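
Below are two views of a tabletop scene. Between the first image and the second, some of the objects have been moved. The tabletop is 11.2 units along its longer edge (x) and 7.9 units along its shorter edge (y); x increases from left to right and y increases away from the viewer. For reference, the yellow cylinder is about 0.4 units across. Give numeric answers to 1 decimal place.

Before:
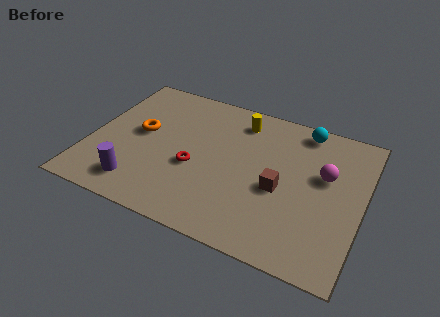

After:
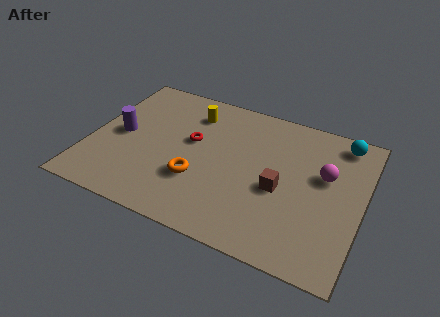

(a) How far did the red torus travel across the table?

1.4

The red torus moved from about (4.4, 3.2) to (4.1, 4.6), a distance of √(0.3² + 1.4²) ≈ 1.4.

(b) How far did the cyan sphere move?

1.6

From (8.5, 7.0) to (10.1, 6.9), the cyan sphere covered √(1.6² + 0.1²) ≈ 1.6 units.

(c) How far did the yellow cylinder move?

2.0

From (5.9, 6.5) to (3.9, 6.2), the yellow cylinder covered √(2.0² + 0.3²) ≈ 2.0 units.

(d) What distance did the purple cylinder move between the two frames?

2.7

The purple cylinder was near (2.3, 1.4) before and (1.2, 3.9) after, so it travelled √(1.1² + 2.5²) ≈ 2.7 units.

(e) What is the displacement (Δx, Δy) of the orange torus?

(2.6, -1.7)

The orange torus started near (2.0, 4.3) and ended near (4.6, 2.6).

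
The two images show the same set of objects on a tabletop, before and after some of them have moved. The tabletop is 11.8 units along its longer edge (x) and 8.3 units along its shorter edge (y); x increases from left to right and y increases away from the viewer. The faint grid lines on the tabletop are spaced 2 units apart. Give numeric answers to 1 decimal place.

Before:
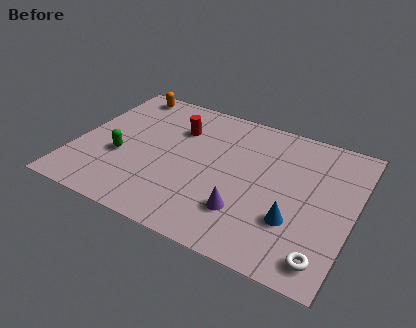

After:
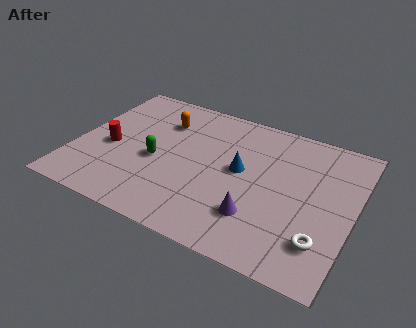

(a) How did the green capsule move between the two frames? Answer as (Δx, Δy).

(1.5, 0.4)

The green capsule was at about (2.0, 3.2) and moved to about (3.5, 3.6).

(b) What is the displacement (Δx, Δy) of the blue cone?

(-2.5, 1.9)

From the two frames, the blue cone sits at roughly (9.5, 2.6) before and (7.0, 4.5) after.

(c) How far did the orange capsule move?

2.3

The orange capsule moved from about (1.5, 7.4) to (3.4, 6.1), a distance of √(1.9² + 1.3²) ≈ 2.3.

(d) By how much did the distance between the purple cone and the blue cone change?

+0.5

Before: roughly 2.0 units apart; after: 2.5. That's 0.5 units further apart.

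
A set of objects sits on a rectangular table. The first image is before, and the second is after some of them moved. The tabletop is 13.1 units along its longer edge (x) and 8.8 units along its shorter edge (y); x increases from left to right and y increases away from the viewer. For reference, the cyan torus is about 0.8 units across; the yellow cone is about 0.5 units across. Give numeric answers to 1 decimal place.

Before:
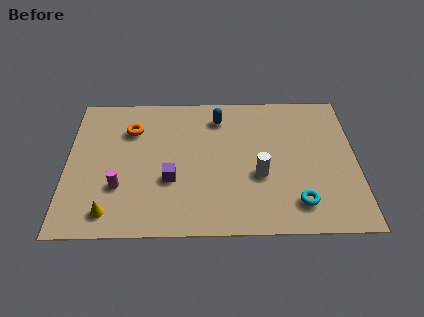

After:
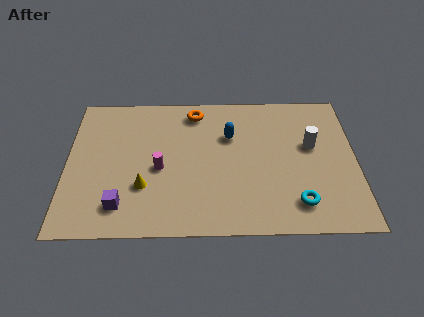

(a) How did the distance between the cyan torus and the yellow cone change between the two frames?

-1.4

They were about 8.4 units apart before and 7.0 after — 1.4 units closer together.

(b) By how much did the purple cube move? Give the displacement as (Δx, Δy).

(-2.2, -1.5)

The purple cube started near (4.7, 3.2) and ended near (2.5, 1.7).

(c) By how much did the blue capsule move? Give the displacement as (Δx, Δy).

(0.5, -1.2)

The blue capsule started near (6.9, 7.1) and ended near (7.4, 5.9).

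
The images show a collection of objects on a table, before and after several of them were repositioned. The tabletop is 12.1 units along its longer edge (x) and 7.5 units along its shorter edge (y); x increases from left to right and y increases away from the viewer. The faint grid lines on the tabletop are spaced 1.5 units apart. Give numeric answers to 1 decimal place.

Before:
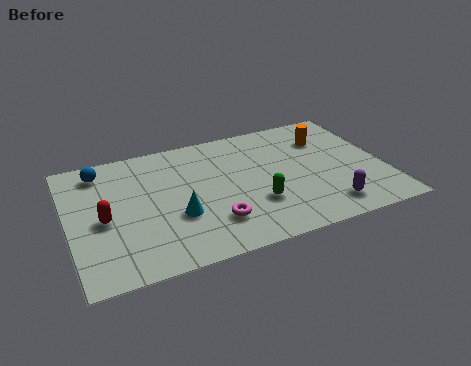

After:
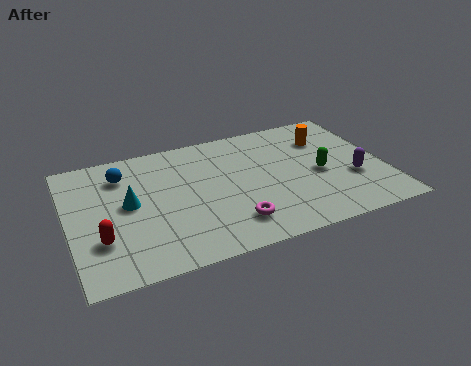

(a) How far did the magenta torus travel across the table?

0.8

The magenta torus moved from about (5.3, 1.9) to (6.0, 1.6), a distance of √(0.7² + 0.3²) ≈ 0.8.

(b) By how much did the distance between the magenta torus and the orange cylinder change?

-0.3

They were about 6.0 units apart before and 5.7 after — 0.3 units closer together.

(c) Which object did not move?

the orange cylinder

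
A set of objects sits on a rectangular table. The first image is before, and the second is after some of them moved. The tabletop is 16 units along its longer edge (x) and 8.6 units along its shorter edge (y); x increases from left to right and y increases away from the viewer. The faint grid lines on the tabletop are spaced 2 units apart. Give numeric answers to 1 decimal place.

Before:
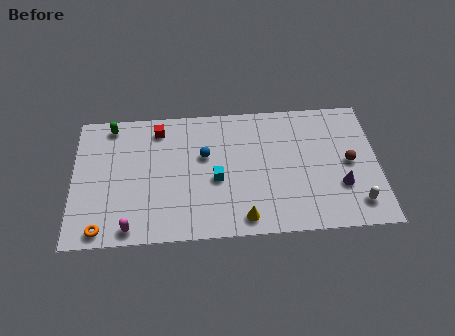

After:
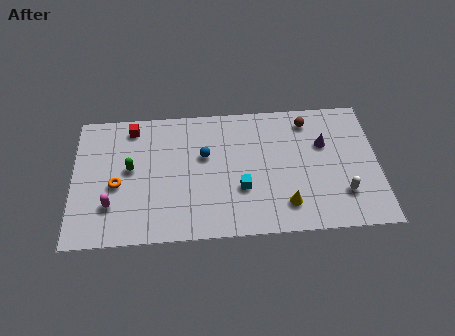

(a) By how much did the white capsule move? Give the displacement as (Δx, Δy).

(-0.7, 0.7)

The white capsule was at about (14.8, 1.6) and moved to about (14.1, 2.3).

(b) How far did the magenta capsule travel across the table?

1.8

The magenta capsule was near (3.0, 0.9) before and (2.0, 2.4) after, so it travelled √(1.0² + 1.5²) ≈ 1.8 units.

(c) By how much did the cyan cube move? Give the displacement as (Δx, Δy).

(1.3, -0.7)

The cyan cube was at about (7.5, 3.7) and moved to about (8.8, 3.0).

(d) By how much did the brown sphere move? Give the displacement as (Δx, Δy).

(-2.1, 2.9)

The brown sphere started near (14.5, 4.3) and ended near (12.4, 7.2).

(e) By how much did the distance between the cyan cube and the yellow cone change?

-0.4

They were about 3.0 units apart before and 2.6 after — 0.4 units closer together.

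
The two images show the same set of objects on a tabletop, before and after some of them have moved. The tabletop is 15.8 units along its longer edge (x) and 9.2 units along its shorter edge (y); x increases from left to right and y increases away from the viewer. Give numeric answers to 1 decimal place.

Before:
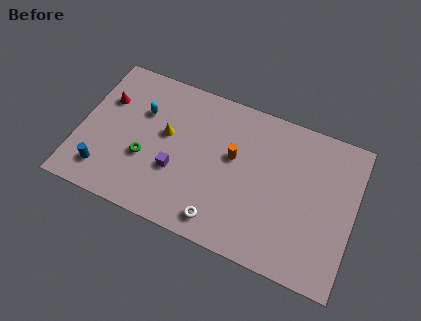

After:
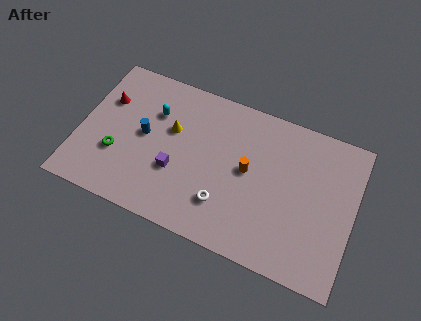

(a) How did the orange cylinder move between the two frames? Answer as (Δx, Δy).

(0.9, -0.5)

The orange cylinder was at about (8.8, 5.4) and moved to about (9.7, 4.9).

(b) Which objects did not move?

the red cone and the purple cube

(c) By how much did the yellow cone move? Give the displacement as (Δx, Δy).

(0.3, 0.4)

The yellow cone started near (4.9, 5.3) and ended near (5.2, 5.7).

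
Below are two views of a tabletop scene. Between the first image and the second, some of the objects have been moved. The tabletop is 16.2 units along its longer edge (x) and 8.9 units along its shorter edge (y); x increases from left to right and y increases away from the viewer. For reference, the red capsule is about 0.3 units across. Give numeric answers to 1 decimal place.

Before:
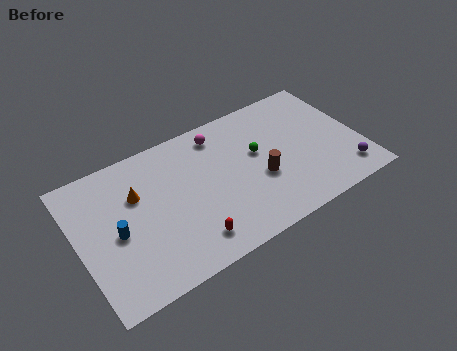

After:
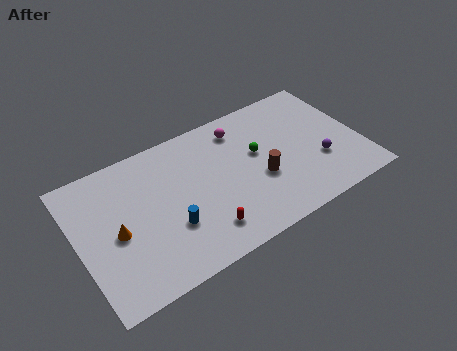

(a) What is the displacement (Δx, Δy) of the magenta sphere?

(1.2, -0.2)

The magenta sphere started near (8.5, 7.5) and ended near (9.7, 7.3).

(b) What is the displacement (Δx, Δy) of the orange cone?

(-1.4, -1.8)

From the two frames, the orange cone sits at roughly (3.5, 5.9) before and (2.1, 4.1) after.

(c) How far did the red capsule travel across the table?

0.8

From (5.9, 1.6) to (6.7, 1.8), the red capsule covered √(0.8² + 0.2²) ≈ 0.8 units.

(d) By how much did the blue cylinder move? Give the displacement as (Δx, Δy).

(2.9, -1.1)

From the two frames, the blue cylinder sits at roughly (2.1, 4.1) before and (5.0, 3.0) after.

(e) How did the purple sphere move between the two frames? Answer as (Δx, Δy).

(-1.3, 1.4)

From the two frames, the purple sphere sits at roughly (15.0, 1.6) before and (13.7, 3.0) after.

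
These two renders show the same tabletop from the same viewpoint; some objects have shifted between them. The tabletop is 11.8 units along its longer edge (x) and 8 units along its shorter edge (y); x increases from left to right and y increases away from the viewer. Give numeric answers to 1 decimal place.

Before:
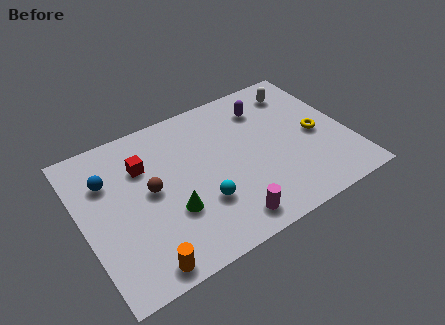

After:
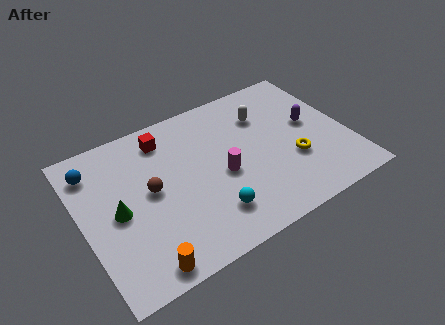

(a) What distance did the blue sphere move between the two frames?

0.9

The blue sphere was near (1.3, 5.6) before and (0.8, 6.4) after, so it travelled √(0.5² + 0.8²) ≈ 0.9 units.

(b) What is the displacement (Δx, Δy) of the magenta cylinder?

(0.2, 2.4)

The magenta cylinder was at about (5.9, 1.1) and moved to about (6.1, 3.5).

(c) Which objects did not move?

the brown sphere and the orange cylinder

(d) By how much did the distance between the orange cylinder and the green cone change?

+0.6

The distance was about 2.5 in the first image and 3.1 in the second, so they moved 0.6 units further apart.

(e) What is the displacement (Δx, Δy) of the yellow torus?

(-1.2, -0.9)

The yellow torus started near (10.4, 3.7) and ended near (9.2, 2.8).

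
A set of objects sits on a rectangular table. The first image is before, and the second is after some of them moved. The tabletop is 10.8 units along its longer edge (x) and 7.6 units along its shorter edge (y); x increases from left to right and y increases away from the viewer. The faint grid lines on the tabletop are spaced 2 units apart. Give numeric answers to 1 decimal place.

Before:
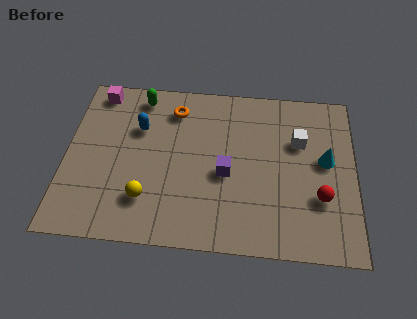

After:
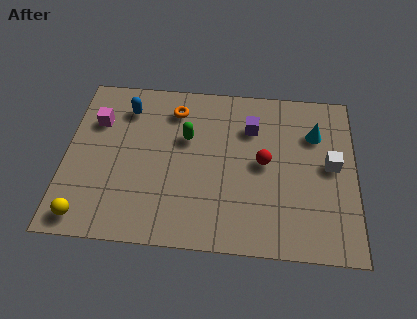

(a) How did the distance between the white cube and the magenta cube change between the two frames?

+1.1

The distance was about 7.8 in the first image and 8.9 in the second, so they moved 1.1 units further apart.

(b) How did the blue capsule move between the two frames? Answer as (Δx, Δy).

(-0.5, 0.9)

From the two frames, the blue capsule sits at roughly (2.7, 5.1) before and (2.2, 6.0) after.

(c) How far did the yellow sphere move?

2.4

From (3.1, 1.9) to (0.9, 0.9), the yellow sphere covered √(2.2² + 1.0²) ≈ 2.4 units.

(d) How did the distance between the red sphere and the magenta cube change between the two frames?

-2.9

The distance was about 9.4 in the first image and 6.5 in the second, so they moved 2.9 units closer together.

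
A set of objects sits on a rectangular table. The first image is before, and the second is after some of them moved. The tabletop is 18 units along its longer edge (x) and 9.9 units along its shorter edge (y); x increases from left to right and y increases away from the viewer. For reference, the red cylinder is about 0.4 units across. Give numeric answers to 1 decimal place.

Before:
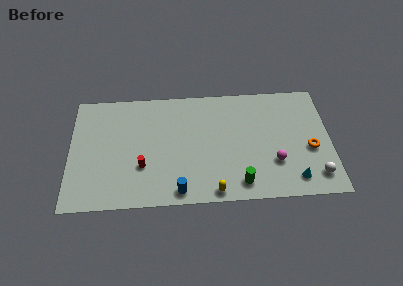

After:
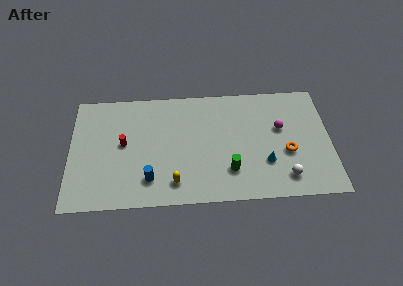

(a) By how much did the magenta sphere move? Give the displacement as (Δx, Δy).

(0.5, 2.9)

From the two frames, the magenta sphere sits at roughly (14.1, 3.1) before and (14.6, 6.0) after.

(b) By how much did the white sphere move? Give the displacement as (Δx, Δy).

(-2.1, 0.0)

The white sphere started near (16.9, 1.8) and ended near (14.8, 1.8).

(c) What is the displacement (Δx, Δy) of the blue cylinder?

(-2.0, 1.1)

The blue cylinder started near (7.5, 1.1) and ended near (5.5, 2.2).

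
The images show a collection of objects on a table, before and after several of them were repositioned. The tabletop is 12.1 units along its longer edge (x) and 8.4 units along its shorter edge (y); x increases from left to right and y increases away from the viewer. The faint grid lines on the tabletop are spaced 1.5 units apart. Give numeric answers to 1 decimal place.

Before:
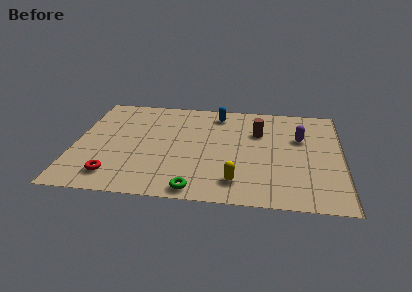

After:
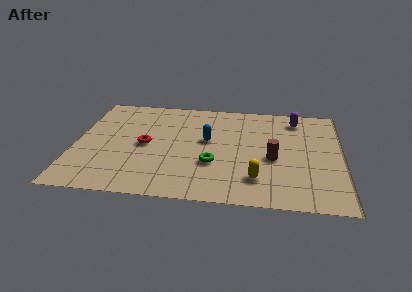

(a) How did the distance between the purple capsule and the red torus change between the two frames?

-1.8

Before: roughly 9.2 units apart; after: 7.4. That's 1.8 units closer together.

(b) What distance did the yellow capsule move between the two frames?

0.9

The yellow capsule moved from about (7.4, 1.6) to (8.3, 1.9), a distance of √(0.9² + 0.3²) ≈ 0.9.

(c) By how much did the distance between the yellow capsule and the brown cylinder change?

-2.4

Before: roughly 4.2 units apart; after: 1.8. That's 2.4 units closer together.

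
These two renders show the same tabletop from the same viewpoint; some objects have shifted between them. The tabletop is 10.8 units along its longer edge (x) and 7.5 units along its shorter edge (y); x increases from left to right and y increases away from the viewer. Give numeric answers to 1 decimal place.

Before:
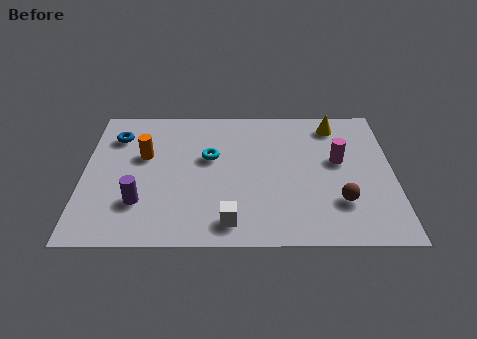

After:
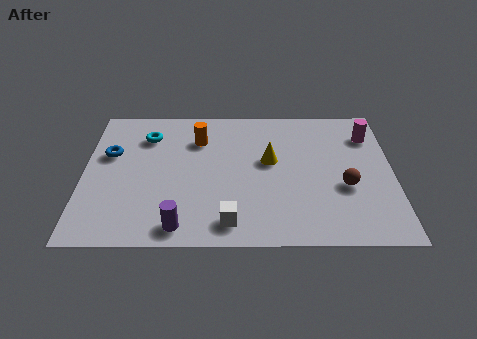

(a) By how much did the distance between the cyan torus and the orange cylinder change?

-0.5

Before: roughly 2.3 units apart; after: 1.8. That's 0.5 units closer together.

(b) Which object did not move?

the white cube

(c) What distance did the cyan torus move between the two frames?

2.5

From (4.4, 4.5) to (2.2, 5.7), the cyan torus covered √(2.2² + 1.2²) ≈ 2.5 units.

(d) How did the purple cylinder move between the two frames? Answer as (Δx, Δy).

(1.4, -1.2)

From the two frames, the purple cylinder sits at roughly (2.0, 2.1) before and (3.4, 0.9) after.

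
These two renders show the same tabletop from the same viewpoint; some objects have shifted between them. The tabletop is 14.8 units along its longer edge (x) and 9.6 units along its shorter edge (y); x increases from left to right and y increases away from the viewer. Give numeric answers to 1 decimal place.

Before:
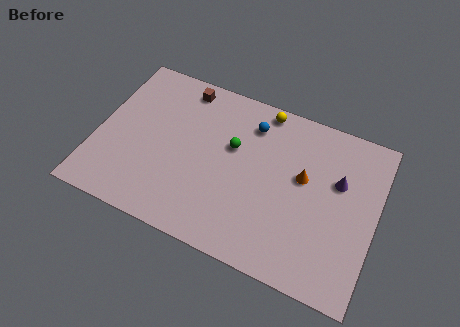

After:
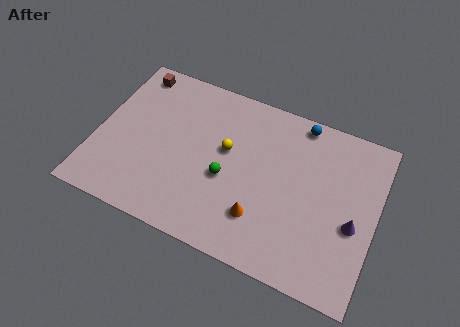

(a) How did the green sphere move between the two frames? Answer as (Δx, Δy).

(-0.1, -1.9)

The green sphere was at about (7.1, 5.9) and moved to about (7.0, 4.0).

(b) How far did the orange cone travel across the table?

3.6

The orange cone was near (10.9, 5.6) before and (9.0, 2.5) after, so it travelled √(1.9² + 3.1²) ≈ 3.6 units.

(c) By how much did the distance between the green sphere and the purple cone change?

+1.1

The distance was about 5.6 in the first image and 6.7 in the second, so they moved 1.1 units further apart.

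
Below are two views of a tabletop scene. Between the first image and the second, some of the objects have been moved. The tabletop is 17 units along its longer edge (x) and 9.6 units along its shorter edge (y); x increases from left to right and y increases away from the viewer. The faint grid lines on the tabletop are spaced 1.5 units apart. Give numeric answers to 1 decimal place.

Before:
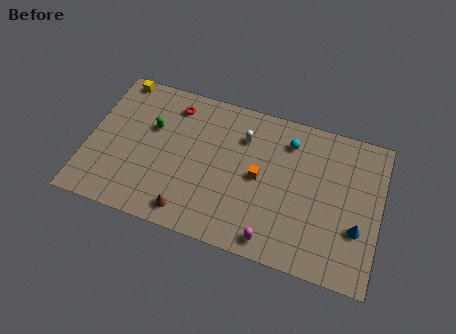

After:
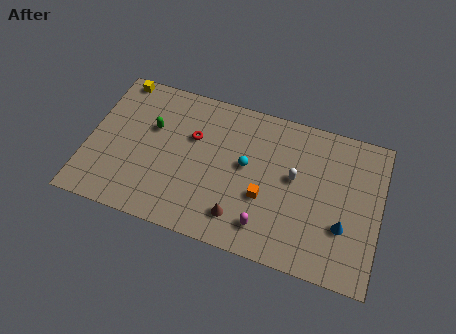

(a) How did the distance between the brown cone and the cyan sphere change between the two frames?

-4.8

The distance was about 8.2 in the first image and 3.4 in the second, so they moved 4.8 units closer together.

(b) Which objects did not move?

the green capsule and the yellow cube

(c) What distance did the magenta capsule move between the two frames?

0.9

The magenta capsule was near (11.1, 1.1) before and (10.6, 1.8) after, so it travelled √(0.5² + 0.7²) ≈ 0.9 units.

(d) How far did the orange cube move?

1.3

The orange cube was near (10.0, 4.8) before and (10.4, 3.6) after, so it travelled √(0.4² + 1.2²) ≈ 1.3 units.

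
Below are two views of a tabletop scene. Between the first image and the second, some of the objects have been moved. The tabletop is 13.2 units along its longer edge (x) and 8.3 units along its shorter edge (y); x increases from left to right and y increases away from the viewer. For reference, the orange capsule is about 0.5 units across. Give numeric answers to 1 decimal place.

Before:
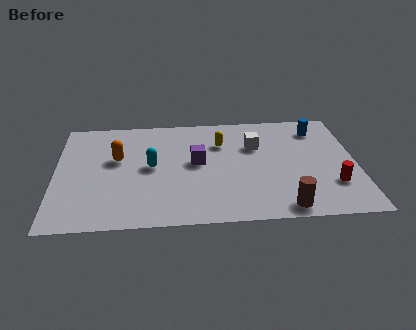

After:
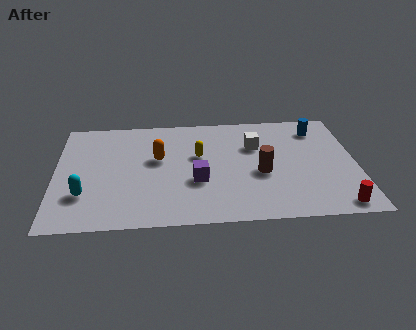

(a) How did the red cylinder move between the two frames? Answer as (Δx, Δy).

(0.1, -1.5)

From the two frames, the red cylinder sits at roughly (12.1, 2.4) before and (12.2, 0.9) after.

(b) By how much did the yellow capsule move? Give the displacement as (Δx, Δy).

(-1.0, -0.9)

The yellow capsule started near (7.3, 5.9) and ended near (6.3, 5.0).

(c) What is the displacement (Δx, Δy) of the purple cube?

(0.0, -1.4)

The purple cube was at about (6.2, 4.5) and moved to about (6.2, 3.1).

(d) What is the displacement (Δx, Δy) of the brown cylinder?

(-0.9, 2.6)

The brown cylinder was at about (9.9, 0.9) and moved to about (9.0, 3.5).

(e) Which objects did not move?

the blue cylinder and the white cube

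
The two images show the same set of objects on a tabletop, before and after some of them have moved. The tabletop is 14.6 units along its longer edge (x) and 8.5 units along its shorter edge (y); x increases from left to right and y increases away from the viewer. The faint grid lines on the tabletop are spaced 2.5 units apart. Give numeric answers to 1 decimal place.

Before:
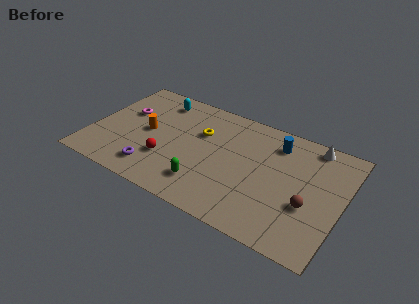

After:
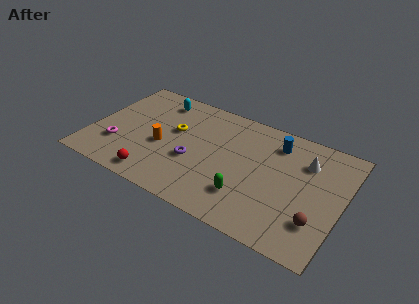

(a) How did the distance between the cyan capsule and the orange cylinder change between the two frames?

+0.8

The distance was about 2.8 in the first image and 3.6 in the second, so they moved 0.8 units further apart.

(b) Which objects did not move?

the blue cylinder and the cyan capsule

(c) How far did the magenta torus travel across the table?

2.8

The magenta torus moved from about (1.7, 5.3) to (1.7, 2.5), a distance of √(0.0² + 2.8²) ≈ 2.8.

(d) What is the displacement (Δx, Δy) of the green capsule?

(2.4, 0.3)

The green capsule started near (7.0, 1.9) and ended near (9.4, 2.2).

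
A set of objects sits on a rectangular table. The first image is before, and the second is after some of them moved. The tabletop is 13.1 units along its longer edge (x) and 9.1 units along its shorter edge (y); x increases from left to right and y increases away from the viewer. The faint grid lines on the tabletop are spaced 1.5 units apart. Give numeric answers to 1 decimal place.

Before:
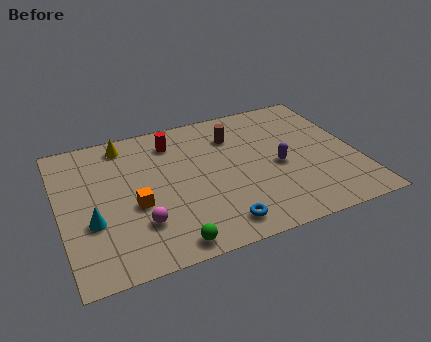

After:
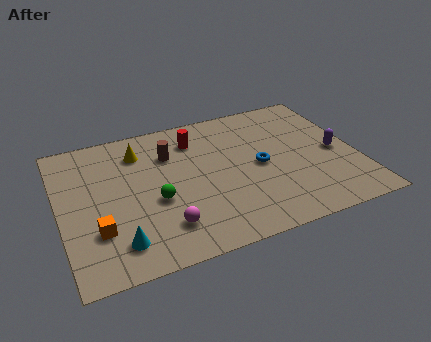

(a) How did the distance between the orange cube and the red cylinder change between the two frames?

+2.3

They were about 4.1 units apart before and 6.4 after — 2.3 units further apart.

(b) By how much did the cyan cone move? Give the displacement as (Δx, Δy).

(1.0, -1.6)

The cyan cone was at about (1.3, 3.3) and moved to about (2.3, 1.7).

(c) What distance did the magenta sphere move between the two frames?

1.1

From (3.3, 2.5) to (4.3, 2.0), the magenta sphere covered √(1.0² + 0.5²) ≈ 1.1 units.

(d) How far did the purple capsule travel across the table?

2.6

From (9.6, 4.1) to (12.2, 4.2), the purple capsule covered √(2.6² + 0.1²) ≈ 2.6 units.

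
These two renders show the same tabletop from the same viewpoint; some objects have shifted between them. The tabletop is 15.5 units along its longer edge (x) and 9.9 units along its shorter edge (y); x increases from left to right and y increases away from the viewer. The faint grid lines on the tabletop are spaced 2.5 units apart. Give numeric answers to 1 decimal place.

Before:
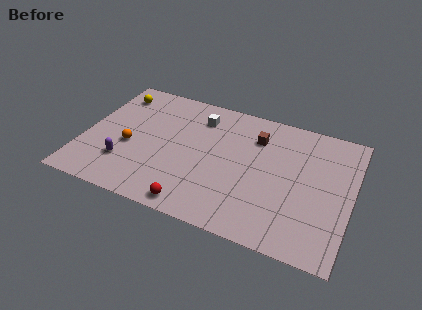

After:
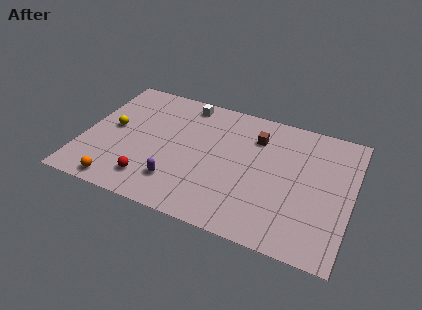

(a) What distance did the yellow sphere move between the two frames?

2.9

The yellow sphere moved from about (1.3, 8.1) to (1.6, 5.2), a distance of √(0.3² + 2.9²) ≈ 2.9.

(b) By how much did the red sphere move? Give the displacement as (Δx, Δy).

(-2.7, 0.9)

The red sphere started near (6.9, 1.0) and ended near (4.2, 1.9).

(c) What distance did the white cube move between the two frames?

1.3

The white cube was near (6.4, 7.8) before and (5.5, 8.7) after, so it travelled √(0.9² + 0.9²) ≈ 1.3 units.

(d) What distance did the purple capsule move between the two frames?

3.1

From (2.6, 2.7) to (5.7, 2.3), the purple capsule covered √(3.1² + 0.4²) ≈ 3.1 units.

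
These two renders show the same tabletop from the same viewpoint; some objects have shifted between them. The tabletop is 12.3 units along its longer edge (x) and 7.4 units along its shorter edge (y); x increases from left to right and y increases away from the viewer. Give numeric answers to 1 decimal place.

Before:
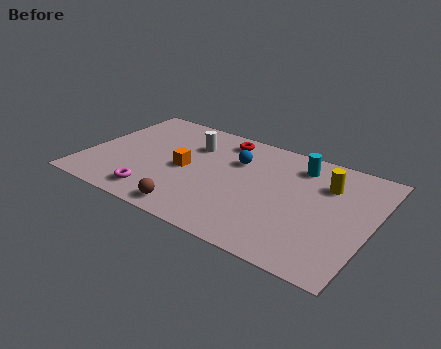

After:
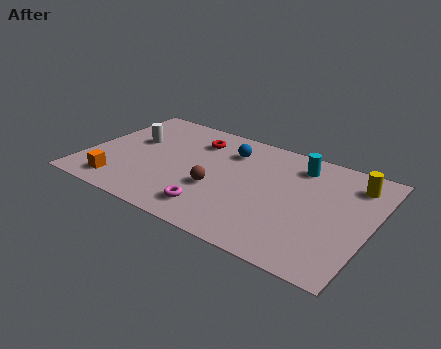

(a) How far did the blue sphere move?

0.6

The blue sphere was near (6.3, 5.1) before and (5.9, 5.6) after, so it travelled √(0.4² + 0.5²) ≈ 0.6 units.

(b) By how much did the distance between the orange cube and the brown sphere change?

+1.6

They were about 2.7 units apart before and 4.3 after — 1.6 units further apart.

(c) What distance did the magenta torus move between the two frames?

2.5

From (3.4, 1.2) to (5.9, 1.4), the magenta torus covered √(2.5² + 0.2²) ≈ 2.5 units.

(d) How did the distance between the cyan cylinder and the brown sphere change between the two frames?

-1.9

The distance was about 6.4 in the first image and 4.5 in the second, so they moved 1.9 units closer together.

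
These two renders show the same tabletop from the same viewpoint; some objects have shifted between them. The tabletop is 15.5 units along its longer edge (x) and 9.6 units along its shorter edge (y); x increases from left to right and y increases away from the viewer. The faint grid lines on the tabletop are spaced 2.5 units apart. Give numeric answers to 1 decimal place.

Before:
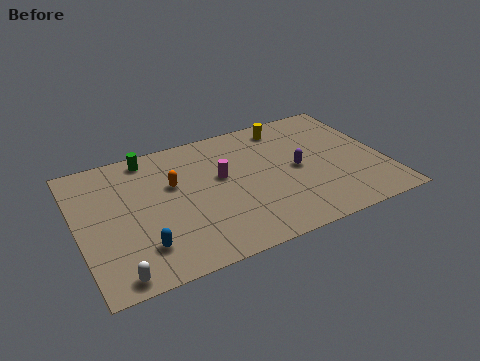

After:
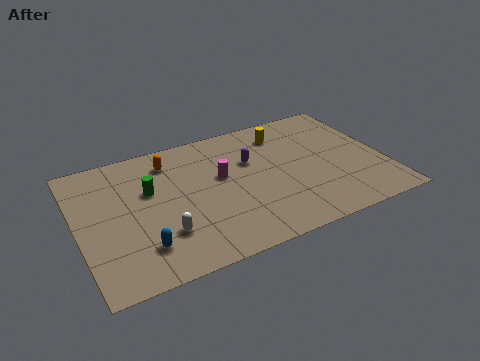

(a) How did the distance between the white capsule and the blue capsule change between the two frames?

-0.7

The distance was about 1.9 in the first image and 1.2 in the second, so they moved 0.7 units closer together.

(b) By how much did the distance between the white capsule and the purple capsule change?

-4.3

The distance was about 10.3 in the first image and 6.0 in the second, so they moved 4.3 units closer together.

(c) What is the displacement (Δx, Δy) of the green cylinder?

(-0.2, -2.5)

The green cylinder was at about (3.9, 8.5) and moved to about (3.7, 6.0).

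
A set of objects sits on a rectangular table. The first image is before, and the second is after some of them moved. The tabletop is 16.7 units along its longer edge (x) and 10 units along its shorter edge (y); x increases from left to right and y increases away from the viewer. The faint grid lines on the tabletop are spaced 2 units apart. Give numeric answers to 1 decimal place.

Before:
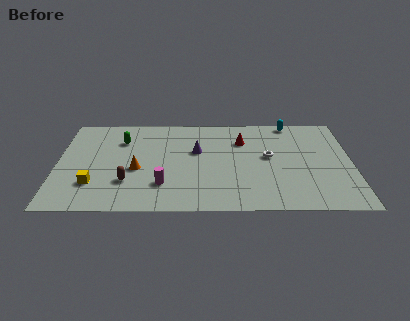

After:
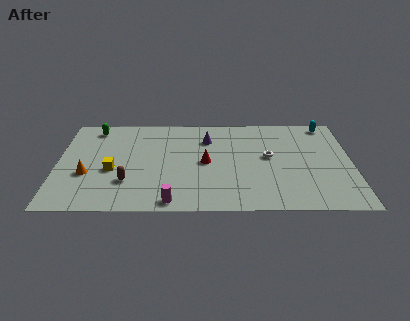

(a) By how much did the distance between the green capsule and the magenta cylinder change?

+3.6

The distance was about 5.3 in the first image and 8.9 in the second, so they moved 3.6 units further apart.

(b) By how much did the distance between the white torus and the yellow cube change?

-1.3

They were about 10.3 units apart before and 9.0 after — 1.3 units closer together.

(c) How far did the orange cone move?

2.8

From (4.5, 4.2) to (1.7, 3.7), the orange cone covered √(2.8² + 0.5²) ≈ 2.8 units.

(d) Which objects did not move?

the brown capsule and the white torus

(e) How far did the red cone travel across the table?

3.1

The red cone moved from about (10.5, 7.2) to (8.4, 4.9), a distance of √(2.1² + 2.3²) ≈ 3.1.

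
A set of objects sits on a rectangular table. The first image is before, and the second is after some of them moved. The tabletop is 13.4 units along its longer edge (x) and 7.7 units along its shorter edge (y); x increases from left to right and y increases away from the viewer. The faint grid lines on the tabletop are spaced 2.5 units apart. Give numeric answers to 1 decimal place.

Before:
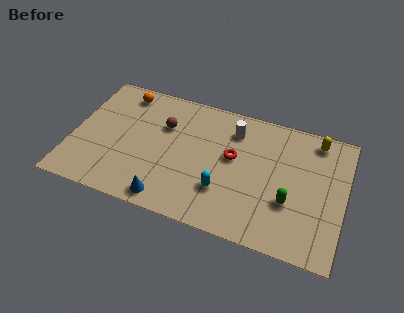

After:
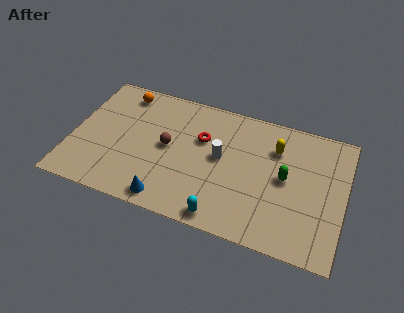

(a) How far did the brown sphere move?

1.2

From (4.4, 5.2) to (4.7, 4.0), the brown sphere covered √(0.3² + 1.2²) ≈ 1.2 units.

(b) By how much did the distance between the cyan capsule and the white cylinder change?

-0.3

Before: roughly 3.7 units apart; after: 3.4. That's 0.3 units closer together.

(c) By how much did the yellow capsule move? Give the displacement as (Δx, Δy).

(-1.9, -1.1)

From the two frames, the yellow capsule sits at roughly (11.8, 6.7) before and (9.9, 5.6) after.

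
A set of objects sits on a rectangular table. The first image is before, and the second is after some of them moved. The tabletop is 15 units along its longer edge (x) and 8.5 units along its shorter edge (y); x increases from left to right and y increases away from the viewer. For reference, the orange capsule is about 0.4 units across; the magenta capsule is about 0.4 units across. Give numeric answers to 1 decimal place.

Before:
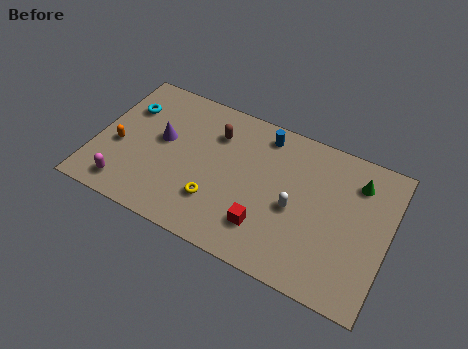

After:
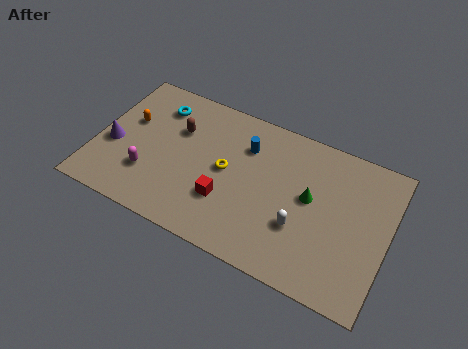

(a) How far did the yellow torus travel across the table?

2.0

The yellow torus moved from about (6.4, 2.4) to (6.7, 4.4), a distance of √(0.3² + 2.0²) ≈ 2.0.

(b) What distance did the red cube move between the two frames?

2.2

From (9.0, 2.1) to (6.9, 2.7), the red cube covered √(2.1² + 0.6²) ≈ 2.2 units.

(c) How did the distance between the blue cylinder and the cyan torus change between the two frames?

-2.4

They were about 7.1 units apart before and 4.7 after — 2.4 units closer together.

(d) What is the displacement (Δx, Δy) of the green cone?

(-2.2, -1.9)

From the two frames, the green cone sits at roughly (13.2, 6.6) before and (11.0, 4.7) after.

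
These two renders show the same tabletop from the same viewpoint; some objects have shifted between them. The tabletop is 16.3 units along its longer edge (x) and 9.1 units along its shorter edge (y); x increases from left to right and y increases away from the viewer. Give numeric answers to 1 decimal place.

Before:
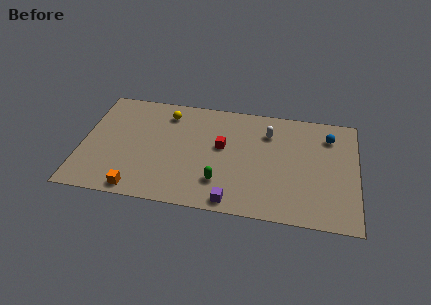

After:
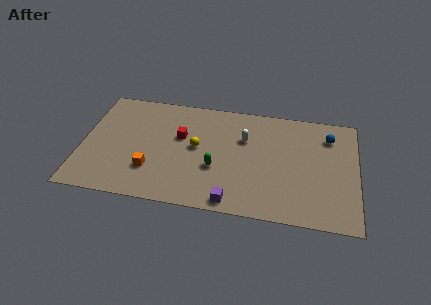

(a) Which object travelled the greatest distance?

the yellow sphere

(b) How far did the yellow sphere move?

3.1

The yellow sphere was near (4.9, 7.4) before and (6.8, 4.9) after, so it travelled √(1.9² + 2.5²) ≈ 3.1 units.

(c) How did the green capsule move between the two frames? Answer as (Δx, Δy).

(-0.3, 1.1)

The green capsule was at about (8.3, 2.3) and moved to about (8.0, 3.4).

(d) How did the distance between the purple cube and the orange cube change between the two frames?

-0.4

They were about 5.6 units apart before and 5.2 after — 0.4 units closer together.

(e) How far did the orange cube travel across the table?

1.8

The orange cube moved from about (3.5, 0.9) to (4.2, 2.6), a distance of √(0.7² + 1.7²) ≈ 1.8.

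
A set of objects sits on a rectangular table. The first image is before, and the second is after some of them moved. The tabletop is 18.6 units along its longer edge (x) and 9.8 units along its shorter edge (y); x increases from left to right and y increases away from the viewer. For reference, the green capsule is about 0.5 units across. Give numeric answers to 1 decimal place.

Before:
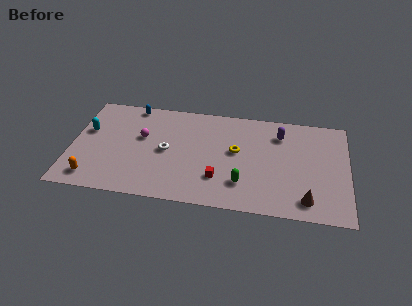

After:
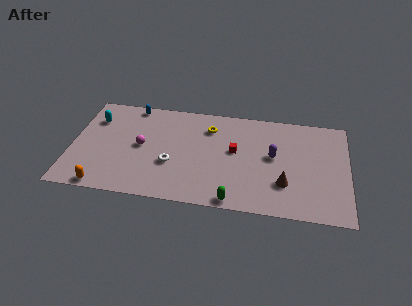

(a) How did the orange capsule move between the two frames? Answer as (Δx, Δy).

(0.8, -0.7)

The orange capsule started near (1.6, 1.5) and ended near (2.4, 0.8).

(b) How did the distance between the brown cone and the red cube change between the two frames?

-1.7

The distance was about 6.0 in the first image and 4.3 in the second, so they moved 1.7 units closer together.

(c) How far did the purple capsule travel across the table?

2.2

The purple capsule moved from about (14.0, 7.6) to (13.6, 5.4), a distance of √(0.4² + 2.2²) ≈ 2.2.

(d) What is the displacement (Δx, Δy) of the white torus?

(0.4, -1.2)

The white torus was at about (6.4, 4.8) and moved to about (6.8, 3.6).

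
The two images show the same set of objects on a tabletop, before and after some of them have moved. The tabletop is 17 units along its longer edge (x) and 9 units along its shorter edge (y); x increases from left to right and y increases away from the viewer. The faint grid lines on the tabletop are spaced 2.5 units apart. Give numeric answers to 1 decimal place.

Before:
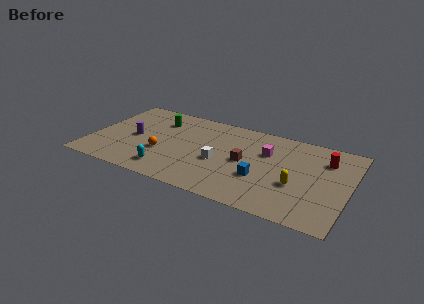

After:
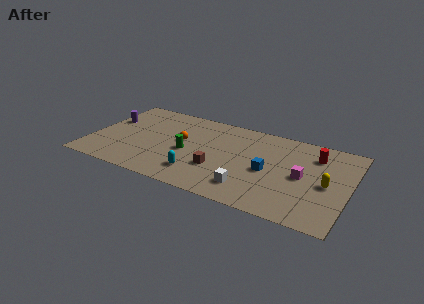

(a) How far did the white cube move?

2.9

The white cube was near (8.6, 3.8) before and (10.8, 1.9) after, so it travelled √(2.2² + 1.9²) ≈ 2.9 units.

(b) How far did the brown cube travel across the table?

2.2

The brown cube was near (10.2, 4.5) before and (8.6, 3.0) after, so it travelled √(1.6² + 1.5²) ≈ 2.2 units.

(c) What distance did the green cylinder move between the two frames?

3.6

The green cylinder moved from about (4.1, 6.8) to (6.4, 4.0), a distance of √(2.3² + 2.8²) ≈ 3.6.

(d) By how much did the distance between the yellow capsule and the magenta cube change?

-1.8

They were about 3.4 units apart before and 1.6 after — 1.8 units closer together.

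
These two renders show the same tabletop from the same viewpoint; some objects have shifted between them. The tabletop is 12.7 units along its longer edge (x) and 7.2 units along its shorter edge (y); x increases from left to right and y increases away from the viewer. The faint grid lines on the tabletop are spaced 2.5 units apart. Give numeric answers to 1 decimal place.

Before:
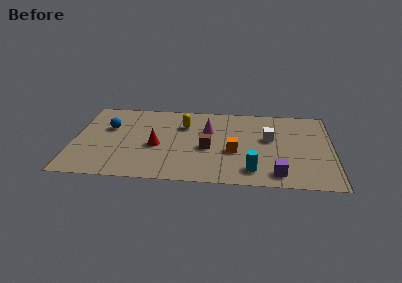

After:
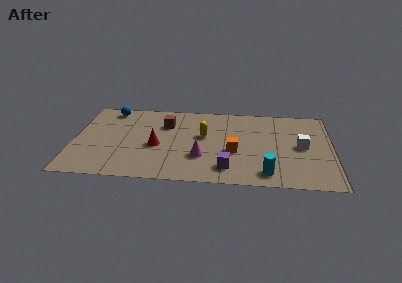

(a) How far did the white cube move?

1.7

From (9.6, 4.2) to (11.2, 3.6), the white cube covered √(1.6² + 0.6²) ≈ 1.7 units.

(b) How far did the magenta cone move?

2.4

The magenta cone moved from about (6.6, 4.7) to (6.3, 2.3), a distance of √(0.3² + 2.4²) ≈ 2.4.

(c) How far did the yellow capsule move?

1.3

The yellow capsule moved from about (5.4, 5.1) to (6.4, 4.2), a distance of √(1.0² + 0.9²) ≈ 1.3.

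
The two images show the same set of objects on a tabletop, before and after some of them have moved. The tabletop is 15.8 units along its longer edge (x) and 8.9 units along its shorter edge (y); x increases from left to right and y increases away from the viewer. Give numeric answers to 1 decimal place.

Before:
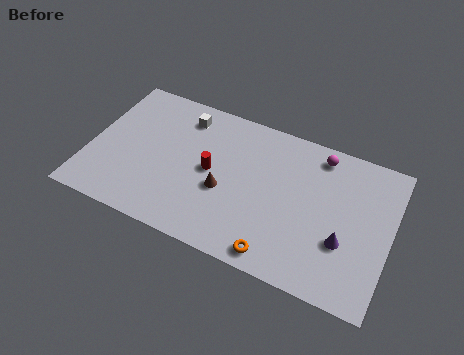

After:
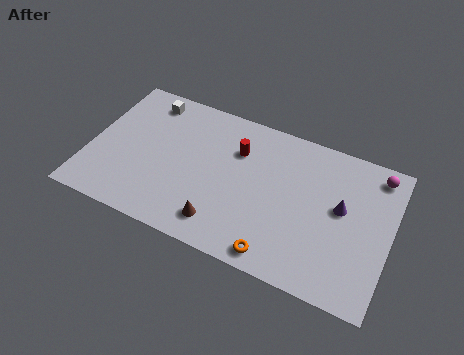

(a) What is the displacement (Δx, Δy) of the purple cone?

(-0.3, 1.9)

The purple cone started near (13.5, 3.1) and ended near (13.2, 5.0).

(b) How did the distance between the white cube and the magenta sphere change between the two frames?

+5.0

The distance was about 7.2 in the first image and 12.2 in the second, so they moved 5.0 units further apart.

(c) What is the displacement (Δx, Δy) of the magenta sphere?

(3.0, 0.0)

The magenta sphere started near (11.8, 7.7) and ended near (14.8, 7.7).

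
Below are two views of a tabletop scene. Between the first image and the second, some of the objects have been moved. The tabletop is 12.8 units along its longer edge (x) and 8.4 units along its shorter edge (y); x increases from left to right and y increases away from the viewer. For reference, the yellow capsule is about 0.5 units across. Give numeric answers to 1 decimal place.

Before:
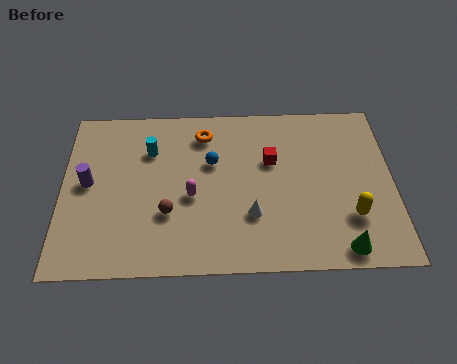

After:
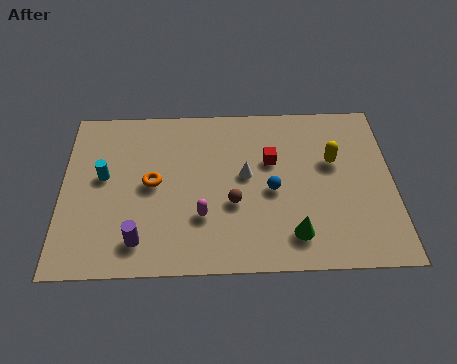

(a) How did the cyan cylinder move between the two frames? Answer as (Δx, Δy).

(-1.8, -1.3)

The cyan cylinder started near (3.4, 6.0) and ended near (1.6, 4.7).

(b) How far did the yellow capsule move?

2.9

The yellow capsule moved from about (11.1, 2.4) to (10.5, 5.2), a distance of √(0.6² + 2.8²) ≈ 2.9.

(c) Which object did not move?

the red cube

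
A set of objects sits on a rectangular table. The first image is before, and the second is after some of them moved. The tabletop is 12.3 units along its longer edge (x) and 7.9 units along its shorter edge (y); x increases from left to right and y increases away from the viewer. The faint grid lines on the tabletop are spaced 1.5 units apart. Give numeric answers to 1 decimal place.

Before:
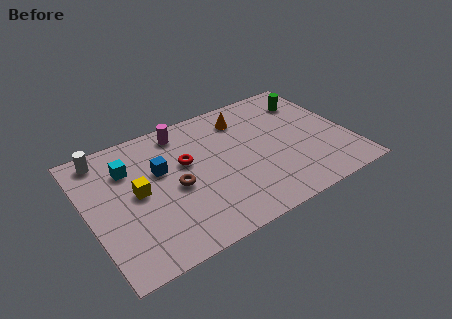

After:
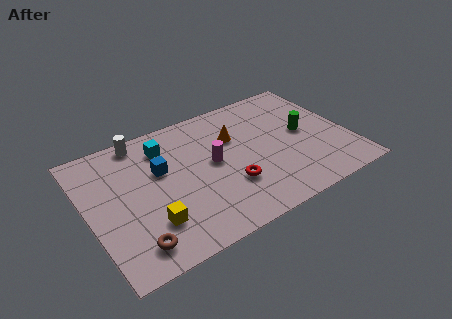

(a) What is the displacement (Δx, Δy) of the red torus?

(1.7, -2.3)

The red torus started near (4.7, 4.8) and ended near (6.4, 2.5).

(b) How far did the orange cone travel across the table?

1.2

From (7.7, 6.3) to (7.1, 5.3), the orange cone covered √(0.6² + 1.0²) ≈ 1.2 units.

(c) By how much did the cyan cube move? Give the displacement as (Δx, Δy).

(1.8, 0.5)

The cyan cube started near (2.1, 5.7) and ended near (3.9, 6.2).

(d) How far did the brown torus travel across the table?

3.3

The brown torus moved from about (4.0, 3.6) to (1.7, 1.3), a distance of √(2.3² + 2.3²) ≈ 3.3.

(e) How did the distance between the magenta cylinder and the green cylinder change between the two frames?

-1.7

Before: roughly 6.1 units apart; after: 4.4. That's 1.7 units closer together.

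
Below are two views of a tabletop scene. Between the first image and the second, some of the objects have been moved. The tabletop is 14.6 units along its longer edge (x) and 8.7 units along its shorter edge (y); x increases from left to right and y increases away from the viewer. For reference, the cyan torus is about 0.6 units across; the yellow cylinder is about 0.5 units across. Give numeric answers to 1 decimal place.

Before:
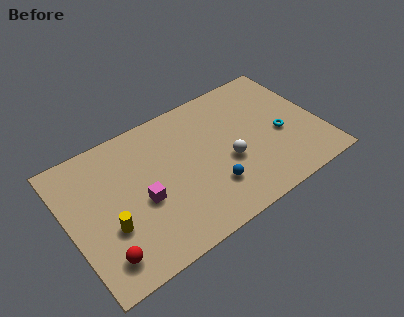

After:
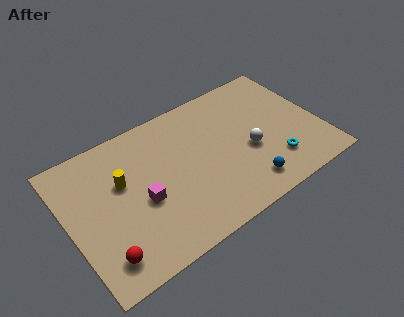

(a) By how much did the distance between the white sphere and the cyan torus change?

-1.3

Before: roughly 3.2 units apart; after: 1.9. That's 1.3 units closer together.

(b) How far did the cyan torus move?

1.7

The cyan torus was near (12.3, 3.7) before and (11.6, 2.1) after, so it travelled √(0.7² + 1.6²) ≈ 1.7 units.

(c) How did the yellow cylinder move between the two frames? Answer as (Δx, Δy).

(1.1, 2.3)

The yellow cylinder was at about (2.1, 3.1) and moved to about (3.2, 5.4).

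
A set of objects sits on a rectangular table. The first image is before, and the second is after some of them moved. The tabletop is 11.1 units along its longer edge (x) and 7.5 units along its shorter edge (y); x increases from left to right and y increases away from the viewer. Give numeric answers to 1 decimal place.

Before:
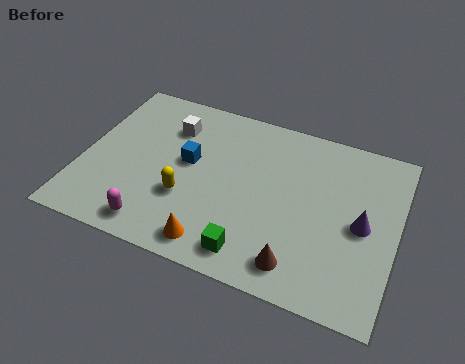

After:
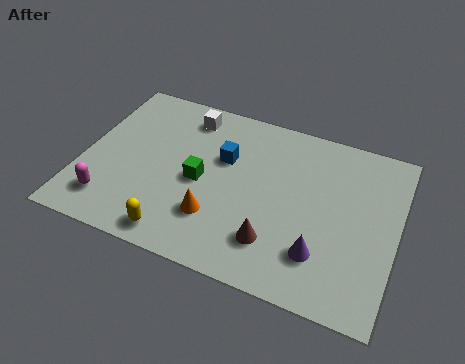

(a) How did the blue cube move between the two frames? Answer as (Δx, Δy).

(1.2, 0.6)

The blue cube started near (3.7, 4.2) and ended near (4.9, 4.8).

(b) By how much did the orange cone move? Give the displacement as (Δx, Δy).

(-0.1, 1.1)

From the two frames, the orange cone sits at roughly (5.0, 1.0) before and (4.9, 2.1) after.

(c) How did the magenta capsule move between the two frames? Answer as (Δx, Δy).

(-1.7, 0.5)

From the two frames, the magenta capsule sits at roughly (2.9, 1.0) before and (1.2, 1.5) after.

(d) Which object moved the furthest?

the green cube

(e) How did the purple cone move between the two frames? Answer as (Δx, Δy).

(-1.3, -1.7)

The purple cone was at about (9.9, 3.6) and moved to about (8.6, 1.9).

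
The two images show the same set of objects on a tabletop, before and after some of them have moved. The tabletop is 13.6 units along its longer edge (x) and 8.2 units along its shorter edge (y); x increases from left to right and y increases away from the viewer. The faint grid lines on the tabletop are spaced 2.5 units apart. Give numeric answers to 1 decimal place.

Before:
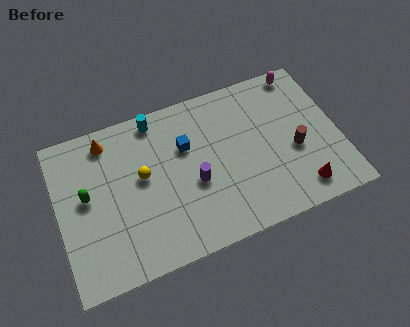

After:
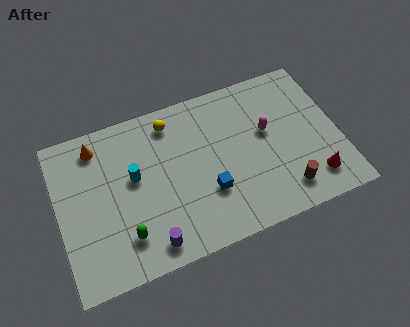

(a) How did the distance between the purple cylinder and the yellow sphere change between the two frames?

+3.3

Before: roughly 2.7 units apart; after: 6.0. That's 3.3 units further apart.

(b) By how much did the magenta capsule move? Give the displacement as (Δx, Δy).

(-2.0, -2.6)

The magenta capsule was at about (12.2, 7.4) and moved to about (10.2, 4.8).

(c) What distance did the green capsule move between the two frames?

3.1

From (1.4, 4.5) to (3.0, 1.9), the green capsule covered √(1.6² + 2.6²) ≈ 3.1 units.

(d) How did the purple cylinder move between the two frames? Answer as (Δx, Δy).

(-2.4, -2.3)

The purple cylinder was at about (6.5, 3.4) and moved to about (4.1, 1.1).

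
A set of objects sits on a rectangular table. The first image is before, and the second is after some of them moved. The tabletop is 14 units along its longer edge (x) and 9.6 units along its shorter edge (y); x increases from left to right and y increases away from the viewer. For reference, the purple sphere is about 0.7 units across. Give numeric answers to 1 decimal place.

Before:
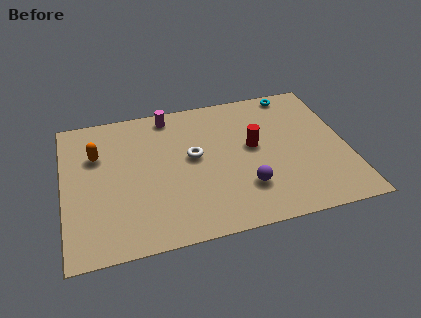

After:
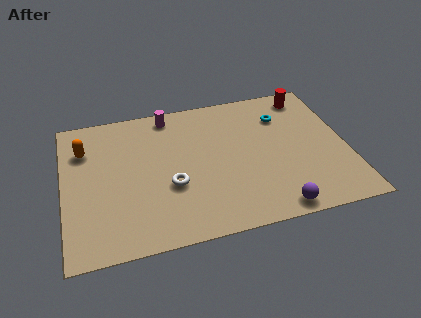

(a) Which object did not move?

the magenta cylinder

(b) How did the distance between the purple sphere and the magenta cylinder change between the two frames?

+2.1

They were about 6.8 units apart before and 8.9 after — 2.1 units further apart.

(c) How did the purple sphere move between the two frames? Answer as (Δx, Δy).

(1.3, -1.7)

From the two frames, the purple sphere sits at roughly (8.8, 2.6) before and (10.1, 0.9) after.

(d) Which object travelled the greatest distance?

the red cylinder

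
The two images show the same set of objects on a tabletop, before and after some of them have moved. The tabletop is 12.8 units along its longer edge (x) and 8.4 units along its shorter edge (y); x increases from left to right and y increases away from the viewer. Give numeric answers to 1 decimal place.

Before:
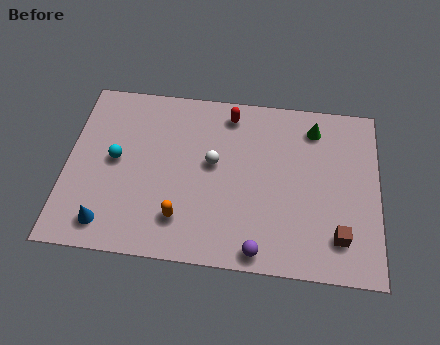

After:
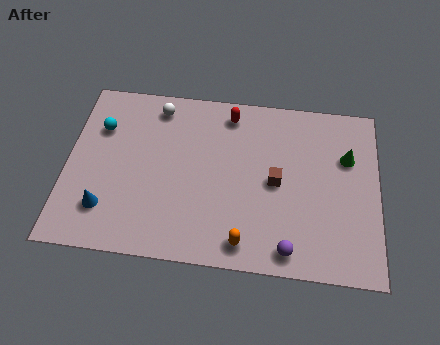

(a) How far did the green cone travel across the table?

1.9

The green cone was near (10.1, 6.9) before and (11.5, 5.6) after, so it travelled √(1.4² + 1.3²) ≈ 1.9 units.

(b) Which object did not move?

the red capsule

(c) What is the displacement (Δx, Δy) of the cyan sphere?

(-0.7, 1.5)

The cyan sphere started near (2.0, 4.4) and ended near (1.3, 5.9).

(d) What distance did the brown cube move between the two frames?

3.5

From (11.2, 1.8) to (8.6, 4.1), the brown cube covered √(2.6² + 2.3²) ≈ 3.5 units.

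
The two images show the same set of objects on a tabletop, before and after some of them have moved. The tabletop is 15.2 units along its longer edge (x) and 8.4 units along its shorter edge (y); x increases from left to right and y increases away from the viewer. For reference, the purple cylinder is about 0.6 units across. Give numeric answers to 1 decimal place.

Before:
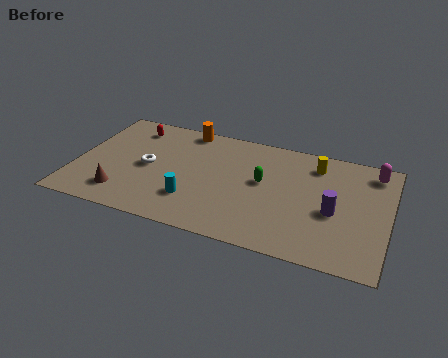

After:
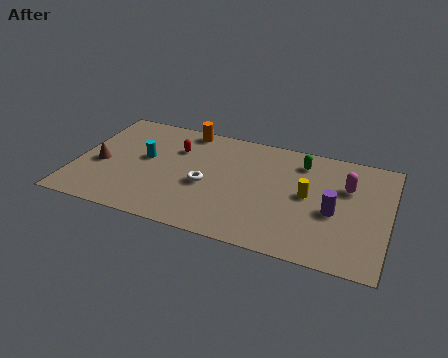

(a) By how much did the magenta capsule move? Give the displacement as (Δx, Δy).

(-1.2, -1.5)

From the two frames, the magenta capsule sits at roughly (14.3, 7.1) before and (13.1, 5.6) after.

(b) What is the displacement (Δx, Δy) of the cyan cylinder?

(-2.6, 2.4)

From the two frames, the cyan cylinder sits at roughly (5.9, 2.3) before and (3.3, 4.7) after.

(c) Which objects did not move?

the orange cylinder and the purple cylinder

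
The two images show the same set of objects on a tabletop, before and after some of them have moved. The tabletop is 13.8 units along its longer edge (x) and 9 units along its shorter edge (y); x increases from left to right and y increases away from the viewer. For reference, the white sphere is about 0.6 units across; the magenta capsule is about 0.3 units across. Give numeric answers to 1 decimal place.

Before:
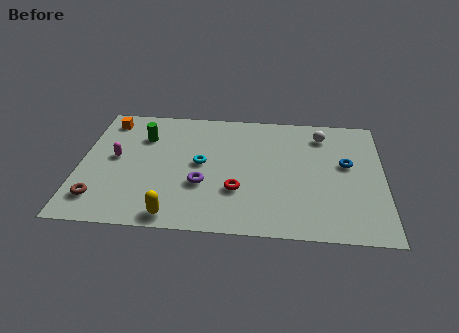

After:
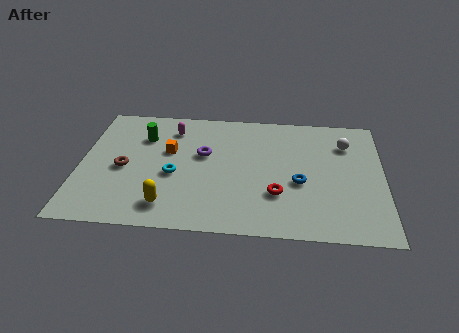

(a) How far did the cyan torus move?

1.5

From (5.5, 4.7) to (4.3, 3.8), the cyan torus covered √(1.2² + 0.9²) ≈ 1.5 units.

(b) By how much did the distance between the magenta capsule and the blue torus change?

-3.6

The distance was about 10.5 in the first image and 6.9 in the second, so they moved 3.6 units closer together.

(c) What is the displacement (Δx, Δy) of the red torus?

(1.8, -0.1)

The red torus was at about (7.2, 2.9) and moved to about (9.0, 2.8).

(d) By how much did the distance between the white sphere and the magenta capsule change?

-1.7

Before: roughly 9.7 units apart; after: 8.0. That's 1.7 units closer together.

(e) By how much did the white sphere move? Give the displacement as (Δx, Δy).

(1.1, -0.6)

From the two frames, the white sphere sits at roughly (11.0, 7.3) before and (12.1, 6.7) after.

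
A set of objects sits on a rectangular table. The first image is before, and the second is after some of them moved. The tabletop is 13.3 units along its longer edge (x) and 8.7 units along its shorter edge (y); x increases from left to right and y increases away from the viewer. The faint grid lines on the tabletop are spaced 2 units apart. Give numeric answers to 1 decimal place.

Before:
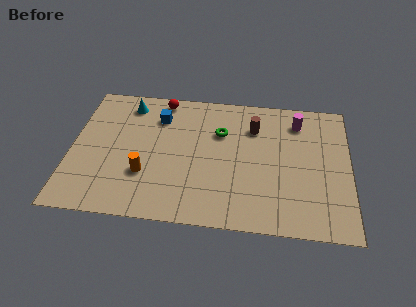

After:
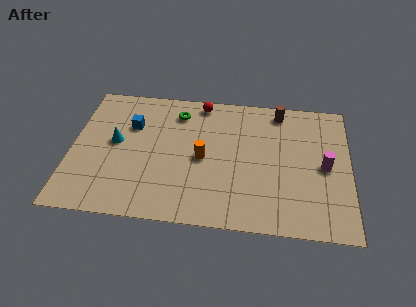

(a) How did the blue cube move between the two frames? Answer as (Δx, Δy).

(-1.3, -0.7)

From the two frames, the blue cube sits at roughly (4.1, 6.6) before and (2.8, 5.9) after.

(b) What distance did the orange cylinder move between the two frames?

3.0

The orange cylinder moved from about (3.6, 2.8) to (6.3, 4.1), a distance of √(2.7² + 1.3²) ≈ 3.0.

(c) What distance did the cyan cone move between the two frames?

2.6

From (2.6, 7.3) to (2.1, 4.7), the cyan cone covered √(0.5² + 2.6²) ≈ 2.6 units.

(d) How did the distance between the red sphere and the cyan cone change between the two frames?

+3.4

They were about 1.7 units apart before and 5.1 after — 3.4 units further apart.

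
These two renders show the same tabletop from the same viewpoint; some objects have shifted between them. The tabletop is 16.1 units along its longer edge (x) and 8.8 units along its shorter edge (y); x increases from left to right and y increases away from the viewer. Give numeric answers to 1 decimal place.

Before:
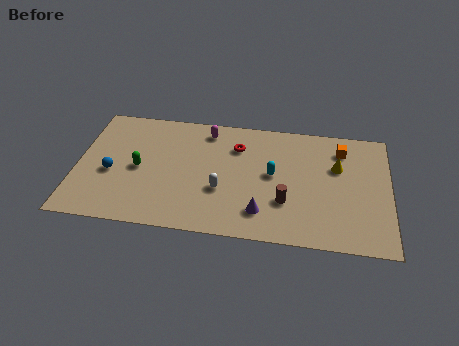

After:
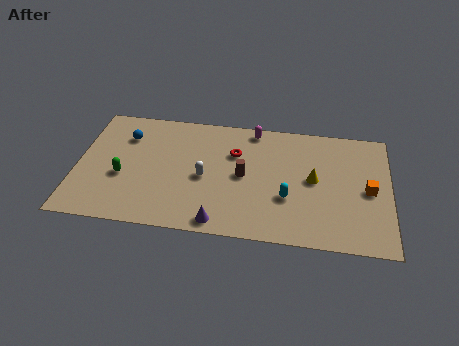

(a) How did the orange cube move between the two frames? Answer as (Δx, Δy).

(1.4, -2.8)

The orange cube was at about (13.6, 7.0) and moved to about (15.0, 4.2).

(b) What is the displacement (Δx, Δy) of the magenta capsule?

(2.4, 0.4)

From the two frames, the magenta capsule sits at roughly (6.6, 7.5) before and (9.0, 7.9) after.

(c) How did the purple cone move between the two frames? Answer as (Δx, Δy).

(-2.1, -1.0)

The purple cone was at about (9.6, 1.9) and moved to about (7.5, 0.9).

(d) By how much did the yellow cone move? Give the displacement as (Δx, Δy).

(-1.2, -1.1)

The yellow cone was at about (13.4, 5.7) and moved to about (12.2, 4.6).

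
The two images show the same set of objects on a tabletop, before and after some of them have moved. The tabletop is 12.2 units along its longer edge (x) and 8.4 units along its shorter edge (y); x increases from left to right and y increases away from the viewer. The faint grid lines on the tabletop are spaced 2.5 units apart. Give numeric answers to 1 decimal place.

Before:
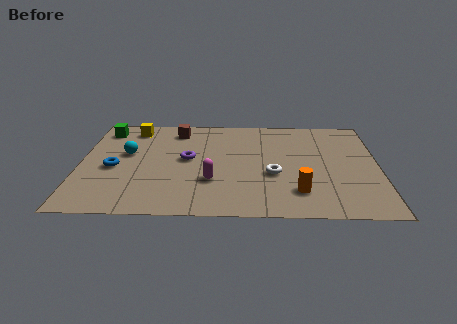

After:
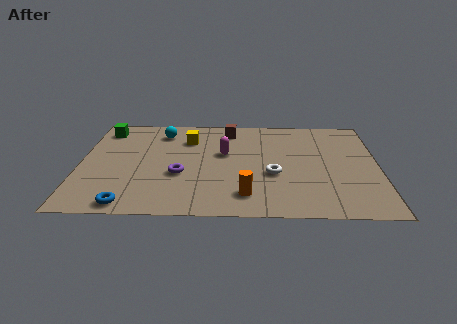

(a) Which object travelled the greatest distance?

the blue torus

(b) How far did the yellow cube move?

2.5

From (2.1, 7.1) to (4.4, 6.2), the yellow cube covered √(2.3² + 0.9²) ≈ 2.5 units.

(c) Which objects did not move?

the white torus and the green cube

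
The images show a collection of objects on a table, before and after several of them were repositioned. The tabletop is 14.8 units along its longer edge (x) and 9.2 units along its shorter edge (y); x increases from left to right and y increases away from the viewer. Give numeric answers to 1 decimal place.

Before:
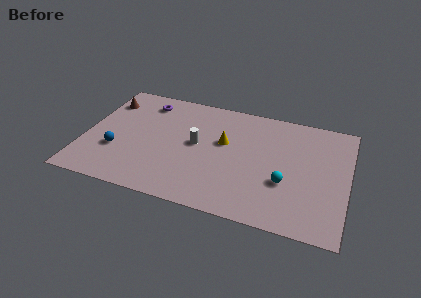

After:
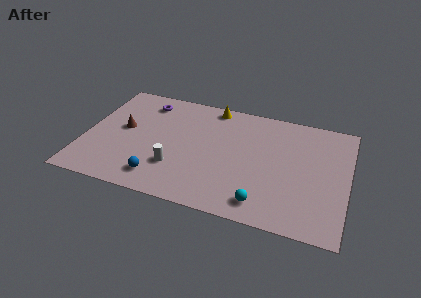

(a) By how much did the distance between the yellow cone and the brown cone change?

-1.3

The distance was about 7.1 in the first image and 5.8 in the second, so they moved 1.3 units closer together.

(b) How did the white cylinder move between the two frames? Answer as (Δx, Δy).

(-1.0, -2.2)

The white cylinder started near (6.3, 4.9) and ended near (5.3, 2.7).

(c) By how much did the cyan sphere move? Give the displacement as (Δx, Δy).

(-1.1, -1.9)

From the two frames, the cyan sphere sits at roughly (11.4, 3.3) before and (10.3, 1.4) after.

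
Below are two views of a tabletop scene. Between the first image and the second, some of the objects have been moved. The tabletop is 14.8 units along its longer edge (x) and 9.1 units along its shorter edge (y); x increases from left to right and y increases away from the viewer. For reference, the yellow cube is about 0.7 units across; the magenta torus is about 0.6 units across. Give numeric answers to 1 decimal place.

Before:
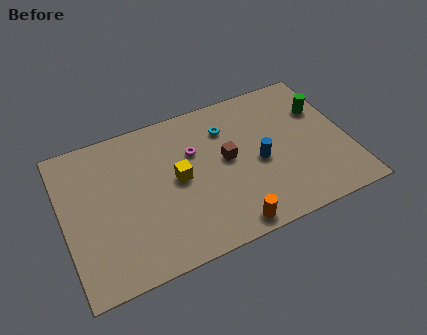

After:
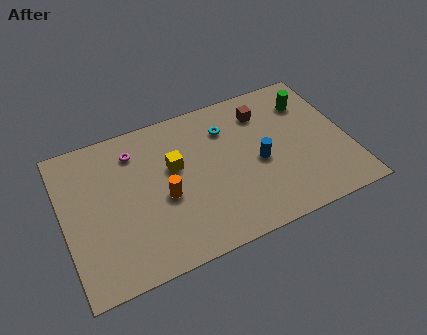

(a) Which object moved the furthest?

the orange cylinder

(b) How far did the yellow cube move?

0.8

The yellow cube moved from about (5.9, 4.7) to (5.8, 5.5), a distance of √(0.1² + 0.8²) ≈ 0.8.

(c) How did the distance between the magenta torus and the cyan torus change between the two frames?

+2.8

Before: roughly 2.0 units apart; after: 4.8. That's 2.8 units further apart.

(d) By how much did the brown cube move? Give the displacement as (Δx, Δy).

(2.2, 2.2)

From the two frames, the brown cube sits at roughly (8.5, 4.9) before and (10.7, 7.1) after.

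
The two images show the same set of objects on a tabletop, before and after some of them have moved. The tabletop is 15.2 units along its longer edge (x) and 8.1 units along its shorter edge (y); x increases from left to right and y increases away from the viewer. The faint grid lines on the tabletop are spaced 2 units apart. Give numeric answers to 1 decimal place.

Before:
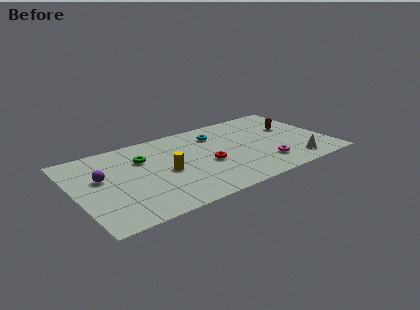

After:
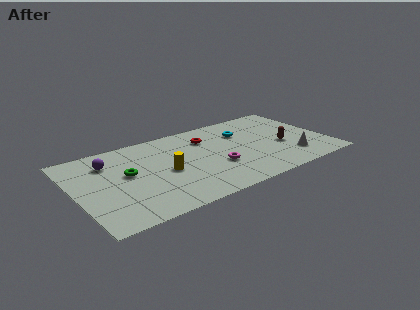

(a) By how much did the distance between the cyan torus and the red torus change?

-0.8

They were about 3.0 units apart before and 2.2 after — 0.8 units closer together.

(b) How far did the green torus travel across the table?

1.6

From (4.2, 5.6) to (3.1, 4.5), the green torus covered √(1.1² + 1.1²) ≈ 1.6 units.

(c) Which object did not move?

the yellow cylinder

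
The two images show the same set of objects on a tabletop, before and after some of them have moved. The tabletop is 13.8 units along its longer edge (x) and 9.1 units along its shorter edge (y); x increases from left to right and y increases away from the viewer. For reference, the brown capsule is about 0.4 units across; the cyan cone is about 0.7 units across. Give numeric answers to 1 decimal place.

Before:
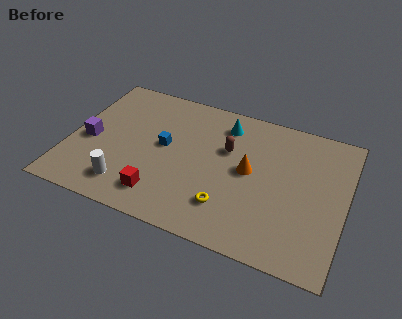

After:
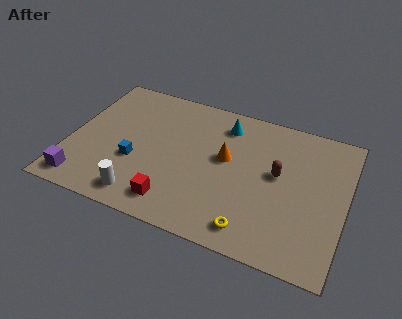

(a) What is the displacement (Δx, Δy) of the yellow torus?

(1.3, -0.9)

The yellow torus started near (8.2, 2.2) and ended near (9.5, 1.3).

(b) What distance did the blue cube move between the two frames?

2.0

From (4.7, 4.9) to (3.4, 3.4), the blue cube covered √(1.3² + 1.5²) ≈ 2.0 units.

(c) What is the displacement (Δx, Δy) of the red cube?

(0.7, -0.2)

The red cube was at about (4.9, 1.7) and moved to about (5.6, 1.5).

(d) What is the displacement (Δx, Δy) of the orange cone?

(-1.2, 0.4)

The orange cone was at about (9.0, 4.8) and moved to about (7.8, 5.2).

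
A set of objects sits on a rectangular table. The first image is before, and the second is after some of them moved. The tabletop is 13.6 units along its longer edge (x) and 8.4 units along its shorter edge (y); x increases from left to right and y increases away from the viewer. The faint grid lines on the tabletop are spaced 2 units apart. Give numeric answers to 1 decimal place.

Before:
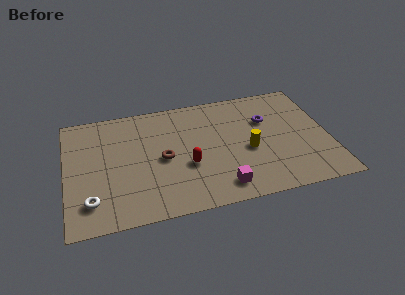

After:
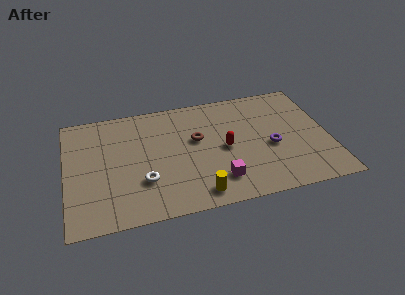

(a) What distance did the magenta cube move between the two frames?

0.5

The magenta cube was near (7.8, 1.3) before and (7.7, 1.8) after, so it travelled √(0.1² + 0.5²) ≈ 0.5 units.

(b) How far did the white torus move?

2.8

The white torus was near (1.2, 1.8) before and (3.9, 2.6) after, so it travelled √(2.7² + 0.8²) ≈ 2.8 units.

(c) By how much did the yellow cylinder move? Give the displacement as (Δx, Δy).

(-2.8, -2.5)

From the two frames, the yellow cylinder sits at roughly (9.4, 3.6) before and (6.6, 1.1) after.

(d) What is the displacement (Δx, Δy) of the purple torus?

(0.1, -2.0)

The purple torus started near (10.5, 5.6) and ended near (10.6, 3.6).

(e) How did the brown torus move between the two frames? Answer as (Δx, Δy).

(1.8, 1.0)

The brown torus started near (5.0, 4.0) and ended near (6.8, 5.0).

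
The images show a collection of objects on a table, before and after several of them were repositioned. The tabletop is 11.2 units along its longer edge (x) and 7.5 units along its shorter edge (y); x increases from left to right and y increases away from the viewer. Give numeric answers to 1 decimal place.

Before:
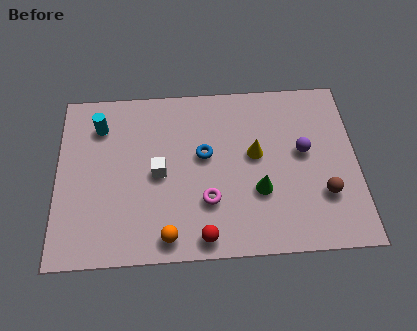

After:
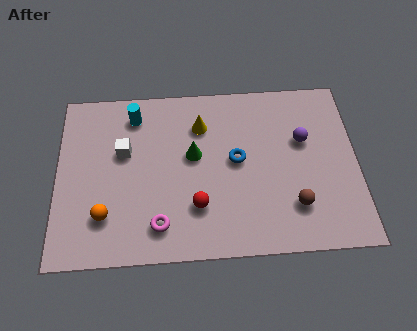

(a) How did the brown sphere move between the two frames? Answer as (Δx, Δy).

(-1.1, -0.4)

The brown sphere started near (9.9, 2.3) and ended near (8.8, 1.9).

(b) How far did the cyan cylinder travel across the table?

1.4

The cyan cylinder moved from about (1.6, 5.8) to (2.9, 6.2), a distance of √(1.3² + 0.4²) ≈ 1.4.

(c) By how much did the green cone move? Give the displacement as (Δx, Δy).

(-2.4, 1.7)

The green cone started near (7.5, 2.6) and ended near (5.1, 4.3).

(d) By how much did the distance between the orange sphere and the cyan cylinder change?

-1.1

They were about 5.5 units apart before and 4.4 after — 1.1 units closer together.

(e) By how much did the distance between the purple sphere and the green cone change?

+1.8

They were about 2.3 units apart before and 4.1 after — 1.8 units further apart.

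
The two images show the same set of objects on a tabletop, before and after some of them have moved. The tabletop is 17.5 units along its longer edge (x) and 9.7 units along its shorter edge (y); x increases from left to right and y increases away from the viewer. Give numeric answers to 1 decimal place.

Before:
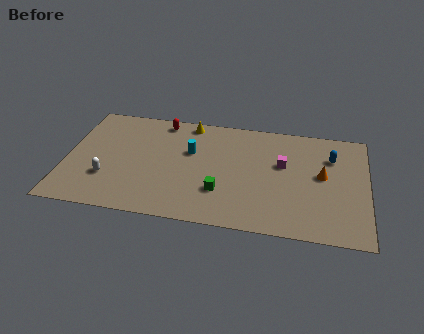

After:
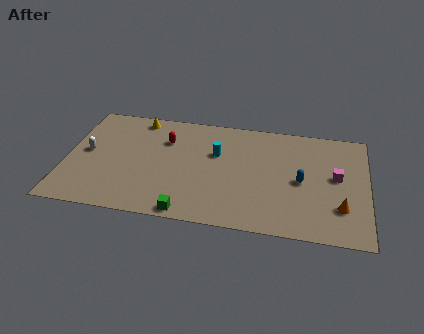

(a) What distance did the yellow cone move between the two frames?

3.0

The yellow cone was near (7.0, 8.7) before and (4.0, 8.6) after, so it travelled √(3.0² + 0.1²) ≈ 3.0 units.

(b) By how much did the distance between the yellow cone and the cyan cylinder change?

+2.7

They were about 2.6 units apart before and 5.3 after — 2.7 units further apart.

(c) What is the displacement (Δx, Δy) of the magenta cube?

(3.1, -0.6)

From the two frames, the magenta cube sits at roughly (12.6, 5.9) before and (15.7, 5.3) after.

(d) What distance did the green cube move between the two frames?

2.8

The green cube was near (9.1, 2.9) before and (7.3, 0.8) after, so it travelled √(1.8² + 2.1²) ≈ 2.8 units.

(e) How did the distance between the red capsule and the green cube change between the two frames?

-0.5

Before: roughly 6.8 units apart; after: 6.3. That's 0.5 units closer together.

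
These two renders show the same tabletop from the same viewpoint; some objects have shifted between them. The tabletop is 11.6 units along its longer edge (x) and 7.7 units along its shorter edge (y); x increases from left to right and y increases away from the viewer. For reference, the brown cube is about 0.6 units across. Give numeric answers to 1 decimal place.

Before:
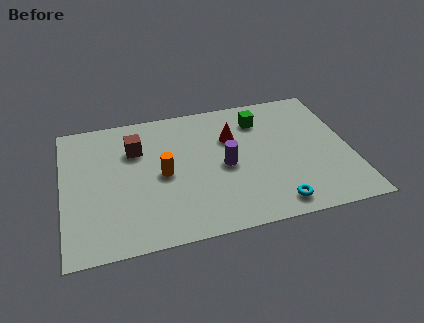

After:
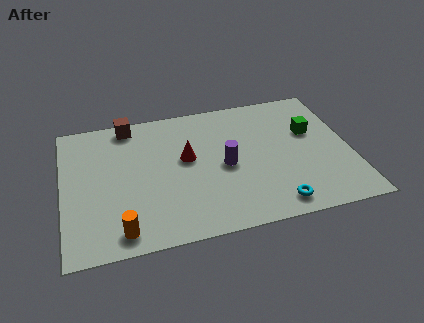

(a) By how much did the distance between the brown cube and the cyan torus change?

+1.2

The distance was about 6.9 in the first image and 8.1 in the second, so they moved 1.2 units further apart.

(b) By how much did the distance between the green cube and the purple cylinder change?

+0.9

They were about 2.9 units apart before and 3.8 after — 0.9 units further apart.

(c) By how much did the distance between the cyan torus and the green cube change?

-0.8

They were about 5.0 units apart before and 4.2 after — 0.8 units closer together.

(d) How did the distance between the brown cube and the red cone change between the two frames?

-0.6

Before: roughly 3.9 units apart; after: 3.3. That's 0.6 units closer together.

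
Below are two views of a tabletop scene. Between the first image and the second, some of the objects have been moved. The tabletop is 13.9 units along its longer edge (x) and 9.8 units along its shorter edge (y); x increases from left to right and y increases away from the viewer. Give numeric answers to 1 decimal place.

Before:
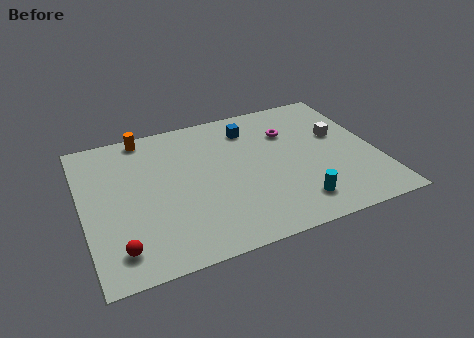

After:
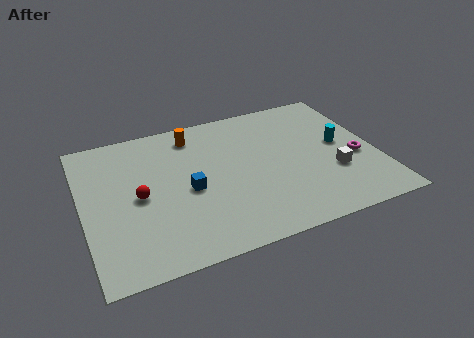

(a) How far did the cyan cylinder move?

4.3

The cyan cylinder was near (9.7, 1.8) before and (12.3, 5.2) after, so it travelled √(2.6² + 3.4²) ≈ 4.3 units.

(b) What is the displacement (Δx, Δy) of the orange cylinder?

(2.3, -0.7)

The orange cylinder started near (3.2, 8.9) and ended near (5.5, 8.2).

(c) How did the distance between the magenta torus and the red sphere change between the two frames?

+0.3

Before: roughly 10.0 units apart; after: 10.3. That's 0.3 units further apart.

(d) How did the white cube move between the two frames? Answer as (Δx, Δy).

(-0.6, -2.6)

From the two frames, the white cube sits at roughly (12.3, 5.9) before and (11.7, 3.3) after.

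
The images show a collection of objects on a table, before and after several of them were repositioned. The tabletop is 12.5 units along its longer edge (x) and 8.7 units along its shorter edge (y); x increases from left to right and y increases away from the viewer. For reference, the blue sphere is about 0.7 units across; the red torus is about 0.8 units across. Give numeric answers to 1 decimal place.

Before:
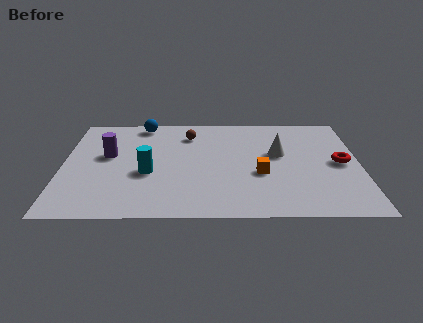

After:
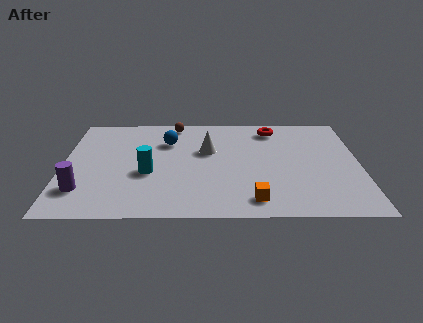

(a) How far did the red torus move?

4.1

The red torus moved from about (11.7, 4.3) to (8.9, 7.3), a distance of √(2.8² + 3.0²) ≈ 4.1.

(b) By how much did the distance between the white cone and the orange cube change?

+2.6

Before: roughly 1.9 units apart; after: 4.5. That's 2.6 units further apart.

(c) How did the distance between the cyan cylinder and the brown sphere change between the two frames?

+0.7

Before: roughly 3.7 units apart; after: 4.4. That's 0.7 units further apart.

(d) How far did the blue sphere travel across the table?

1.9

From (3.3, 7.8) to (4.4, 6.2), the blue sphere covered √(1.1² + 1.6²) ≈ 1.9 units.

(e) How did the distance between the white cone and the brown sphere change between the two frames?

-1.4

They were about 4.2 units apart before and 2.8 after — 1.4 units closer together.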